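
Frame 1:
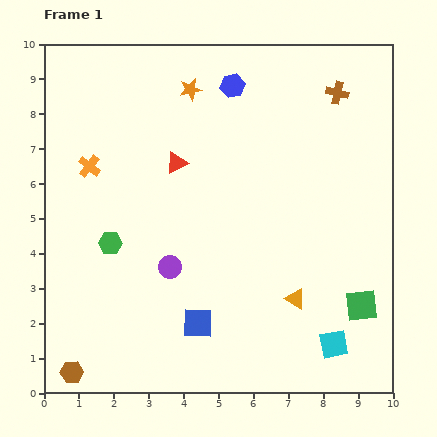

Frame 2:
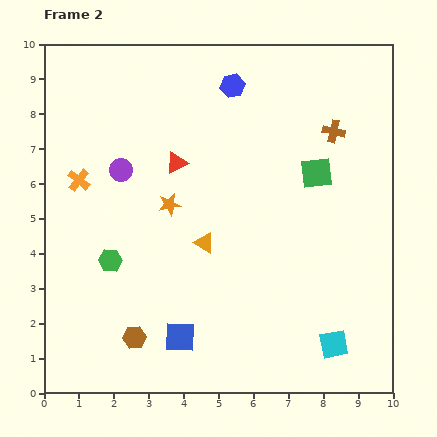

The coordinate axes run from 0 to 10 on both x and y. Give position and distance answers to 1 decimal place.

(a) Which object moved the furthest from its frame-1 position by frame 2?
the green square

(moved 4.0; next 3.4)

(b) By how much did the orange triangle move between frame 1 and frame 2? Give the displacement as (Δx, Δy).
(-2.6, 1.6)

The orange triangle was at (7.2, 2.7) in frame 1 and (4.6, 4.3) in frame 2.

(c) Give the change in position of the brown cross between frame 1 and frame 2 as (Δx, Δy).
(-0.1, -1.1)

The brown cross was at (8.4, 8.6) in frame 1 and (8.3, 7.5) in frame 2.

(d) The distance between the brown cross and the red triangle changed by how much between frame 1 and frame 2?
-0.4

Distance in frame 1: 5.0. Distance in frame 2: 4.6.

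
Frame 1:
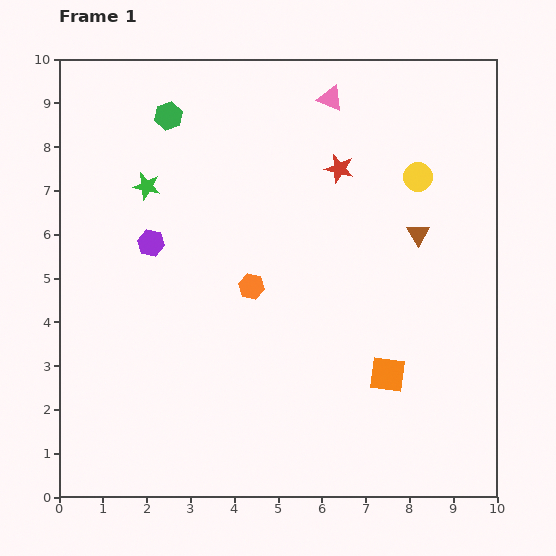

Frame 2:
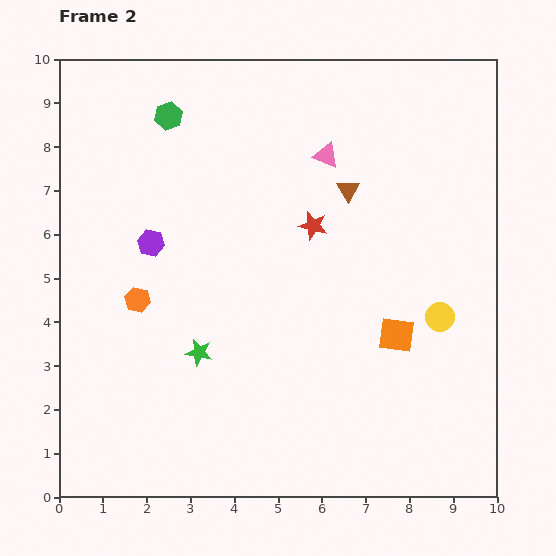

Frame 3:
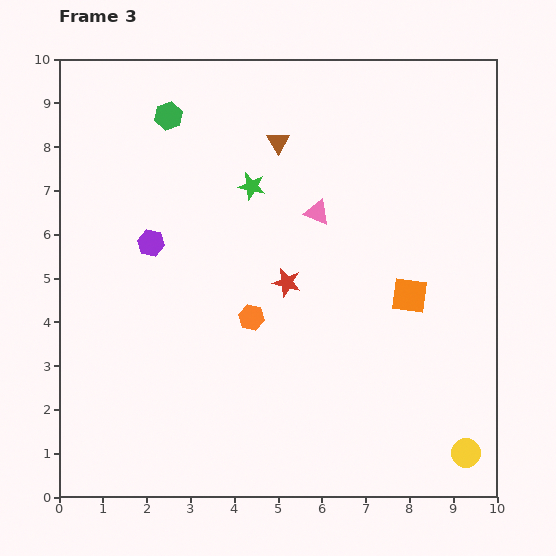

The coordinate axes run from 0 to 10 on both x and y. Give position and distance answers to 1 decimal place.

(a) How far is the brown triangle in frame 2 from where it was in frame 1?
1.9

The brown triangle moved from (8.2, 6.0) to (6.6, 7.0), a distance of √(1.6² + 1.0²) ≈ 1.9.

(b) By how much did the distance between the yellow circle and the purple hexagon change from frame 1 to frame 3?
+2.4

Distance in frame 1: 6.3. Distance in frame 3: 8.7.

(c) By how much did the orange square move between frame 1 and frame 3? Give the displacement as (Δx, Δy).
(0.5, 1.8)

The orange square was at (7.5, 2.8) in frame 1 and (8.0, 4.6) in frame 3.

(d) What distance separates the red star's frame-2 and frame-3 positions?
1.4

The red star moved from (5.8, 6.2) to (5.2, 4.9), a distance of √(0.6² + 1.3²) ≈ 1.4.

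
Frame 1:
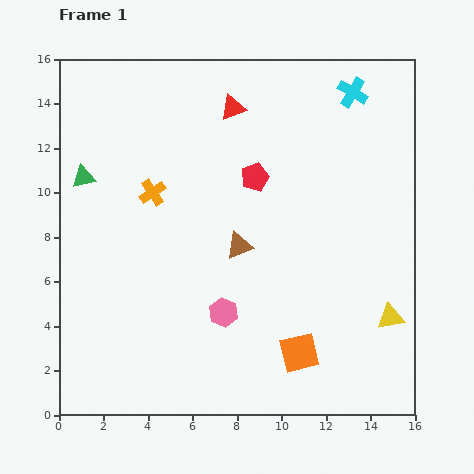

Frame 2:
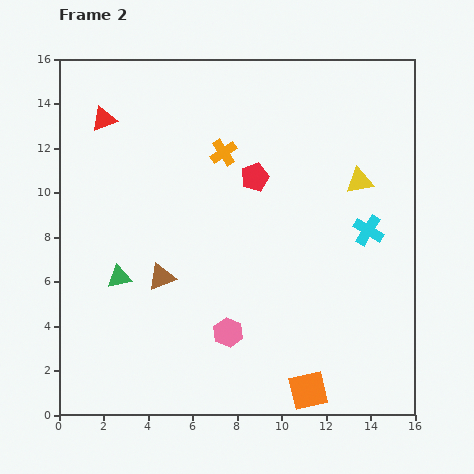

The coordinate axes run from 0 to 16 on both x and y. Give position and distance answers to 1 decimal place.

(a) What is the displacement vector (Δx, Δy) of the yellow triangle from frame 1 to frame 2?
(-1.4, 6.1)

The yellow triangle was at (14.9, 4.4) in frame 1 and (13.5, 10.5) in frame 2.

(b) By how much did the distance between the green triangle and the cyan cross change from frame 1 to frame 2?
-1.3

Distance in frame 1: 12.7. Distance in frame 2: 11.4.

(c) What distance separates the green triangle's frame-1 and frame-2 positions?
4.8

The green triangle moved from (1.1, 10.7) to (2.7, 6.2), a distance of √(1.6² + 4.5²) ≈ 4.8.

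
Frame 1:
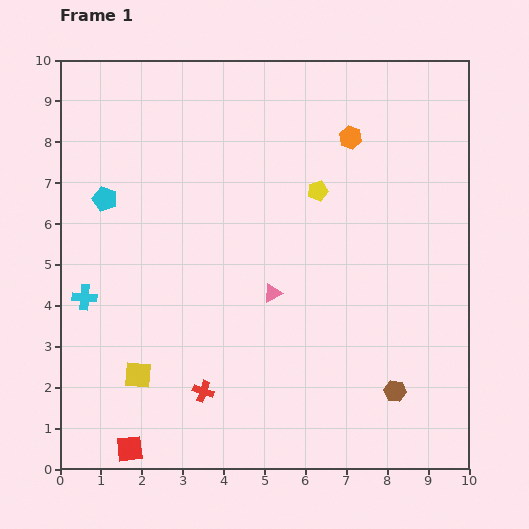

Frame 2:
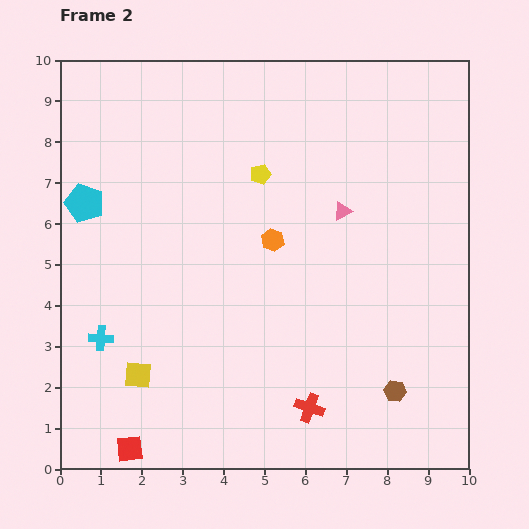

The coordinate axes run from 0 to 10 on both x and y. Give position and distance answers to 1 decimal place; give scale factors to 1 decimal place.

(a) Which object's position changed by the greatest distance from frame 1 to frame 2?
the orange hexagon

(moved 3.1; next 2.6)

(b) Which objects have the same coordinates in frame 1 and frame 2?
the yellow square, the brown hexagon, the red square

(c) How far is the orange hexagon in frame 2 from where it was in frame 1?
3.1

The orange hexagon moved from (7.1, 8.1) to (5.2, 5.6), a distance of √(1.9² + 2.5²) ≈ 3.1.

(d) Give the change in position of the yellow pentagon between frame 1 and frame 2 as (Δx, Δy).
(-1.4, 0.4)

The yellow pentagon was at (6.3, 6.8) in frame 1 and (4.9, 7.2) in frame 2.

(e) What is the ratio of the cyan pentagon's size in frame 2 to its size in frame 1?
1.6×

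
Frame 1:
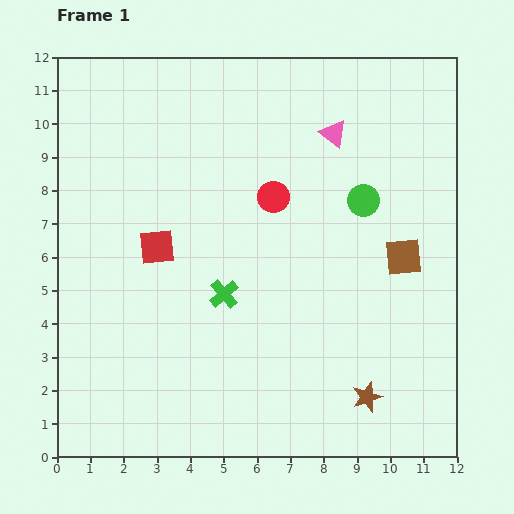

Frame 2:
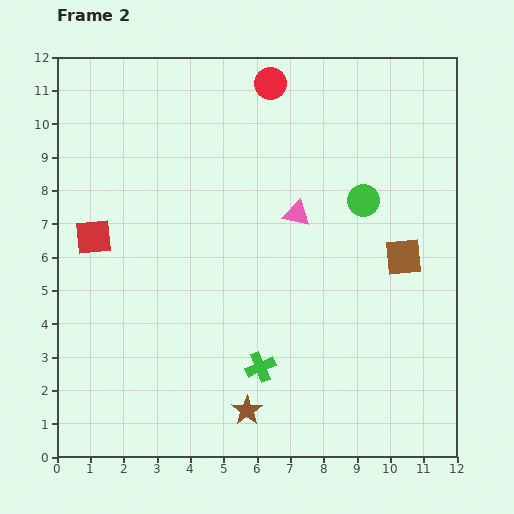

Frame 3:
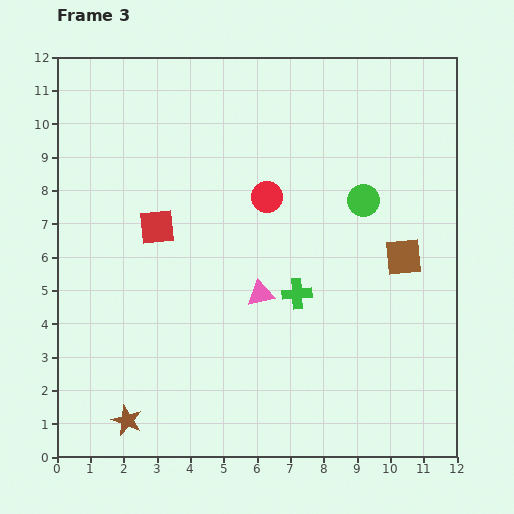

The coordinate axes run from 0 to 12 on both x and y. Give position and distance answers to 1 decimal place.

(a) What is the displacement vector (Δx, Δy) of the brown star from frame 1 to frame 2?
(-3.6, -0.4)

The brown star was at (9.3, 1.8) in frame 1 and (5.7, 1.4) in frame 2.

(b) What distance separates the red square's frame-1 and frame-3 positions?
0.6

The red square moved from (3.0, 6.3) to (3.0, 6.9), a distance of √(0.0² + 0.6²) ≈ 0.6.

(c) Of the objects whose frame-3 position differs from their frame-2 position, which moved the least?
the red square

(moved 1.9)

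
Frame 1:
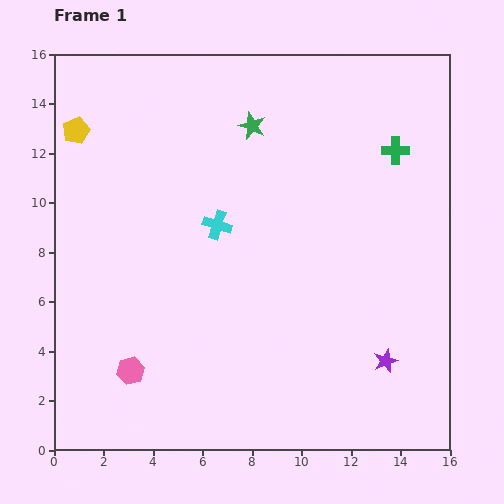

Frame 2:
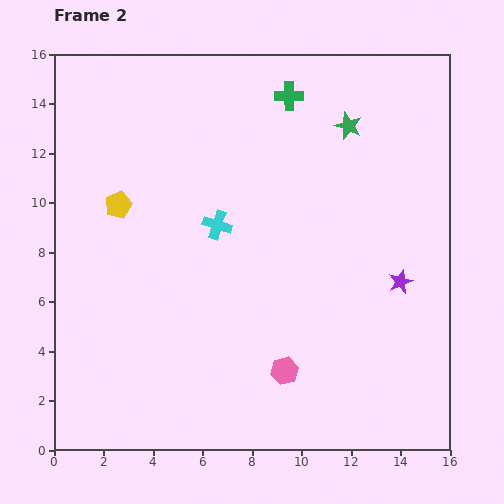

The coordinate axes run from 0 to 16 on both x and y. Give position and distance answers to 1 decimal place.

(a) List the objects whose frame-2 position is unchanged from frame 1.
the cyan cross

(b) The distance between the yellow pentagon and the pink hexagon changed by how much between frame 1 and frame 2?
-0.4

Distance in frame 1: 9.9. Distance in frame 2: 9.5.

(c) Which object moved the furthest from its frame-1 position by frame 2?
the pink hexagon

(moved 6.2; next 4.8)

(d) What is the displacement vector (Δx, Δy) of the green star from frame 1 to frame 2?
(3.9, 0.0)

The green star was at (8.0, 13.1) in frame 1 and (11.9, 13.1) in frame 2.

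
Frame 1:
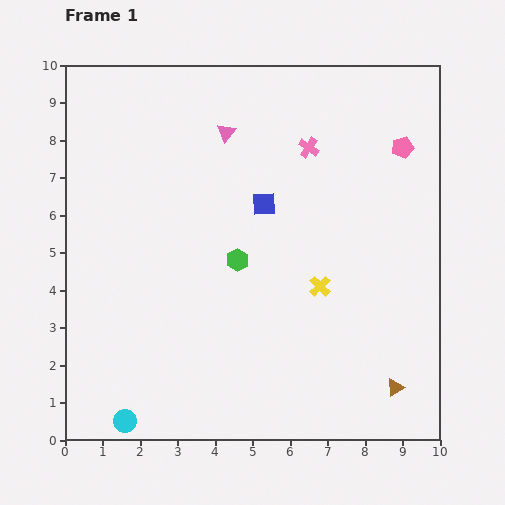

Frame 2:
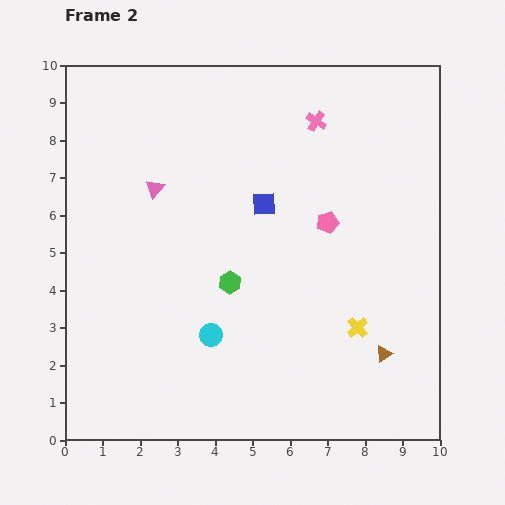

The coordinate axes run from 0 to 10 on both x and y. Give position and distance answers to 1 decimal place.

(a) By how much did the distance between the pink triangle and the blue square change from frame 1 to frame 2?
+0.8

Distance in frame 1: 2.1. Distance in frame 2: 2.9.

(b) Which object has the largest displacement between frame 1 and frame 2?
the cyan circle

(moved 3.3; next 2.8)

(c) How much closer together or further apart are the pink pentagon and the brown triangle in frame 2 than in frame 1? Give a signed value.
-2.6

Distance in frame 1: 6.4. Distance in frame 2: 3.8.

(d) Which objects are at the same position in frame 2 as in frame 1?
the blue square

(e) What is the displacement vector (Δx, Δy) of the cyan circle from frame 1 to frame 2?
(2.3, 2.3)

The cyan circle was at (1.6, 0.5) in frame 1 and (3.9, 2.8) in frame 2.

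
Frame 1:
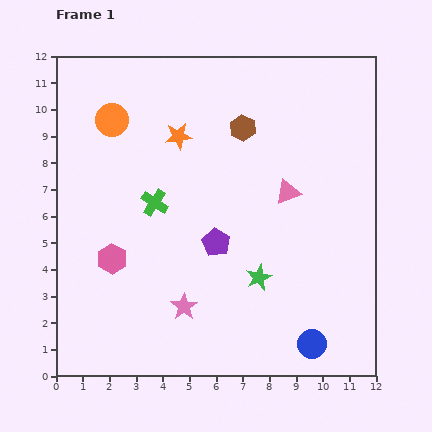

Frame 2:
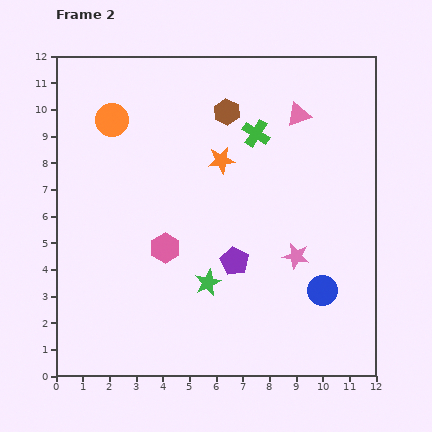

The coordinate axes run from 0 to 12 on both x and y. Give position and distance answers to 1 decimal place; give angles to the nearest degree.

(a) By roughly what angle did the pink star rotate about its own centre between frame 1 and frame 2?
26° counter-clockwise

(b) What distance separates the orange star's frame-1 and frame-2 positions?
1.8

The orange star moved from (4.6, 9.0) to (6.2, 8.1), a distance of √(1.6² + 0.9²) ≈ 1.8.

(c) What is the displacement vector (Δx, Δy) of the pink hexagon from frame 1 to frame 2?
(2.0, 0.4)

The pink hexagon was at (2.1, 4.4) in frame 1 and (4.1, 4.8) in frame 2.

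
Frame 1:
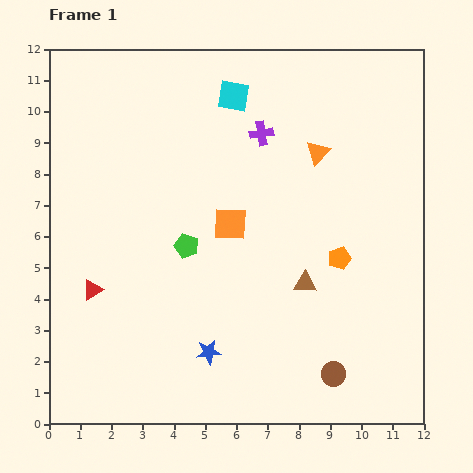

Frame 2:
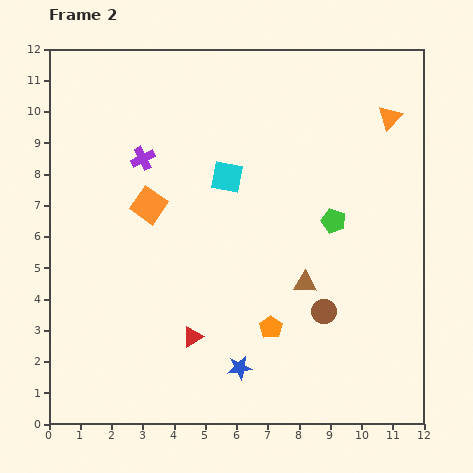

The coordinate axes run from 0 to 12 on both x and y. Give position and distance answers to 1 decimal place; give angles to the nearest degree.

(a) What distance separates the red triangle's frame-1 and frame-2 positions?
3.5

The red triangle moved from (1.4, 4.3) to (4.6, 2.8), a distance of √(3.2² + 1.5²) ≈ 3.5.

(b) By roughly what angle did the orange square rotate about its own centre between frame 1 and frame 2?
32° clockwise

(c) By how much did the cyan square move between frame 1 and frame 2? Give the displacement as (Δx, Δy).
(-0.2, -2.6)

The cyan square was at (5.9, 10.5) in frame 1 and (5.7, 7.9) in frame 2.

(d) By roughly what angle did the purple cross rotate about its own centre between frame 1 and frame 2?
17° counter-clockwise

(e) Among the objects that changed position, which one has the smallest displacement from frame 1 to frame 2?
the blue star

(moved 1.1)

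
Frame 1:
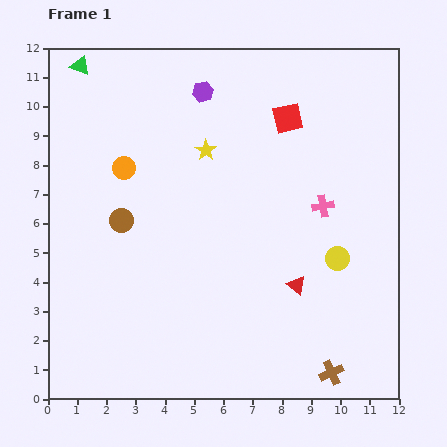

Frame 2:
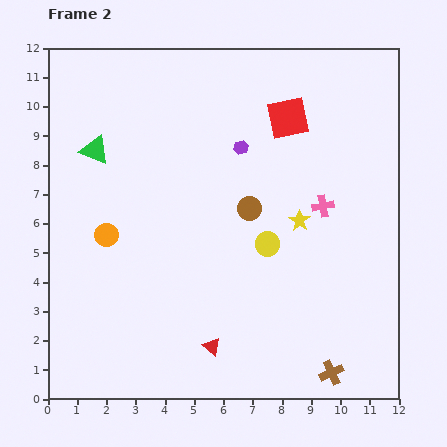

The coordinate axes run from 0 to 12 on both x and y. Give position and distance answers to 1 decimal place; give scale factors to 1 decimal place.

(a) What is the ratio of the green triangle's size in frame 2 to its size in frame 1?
1.5×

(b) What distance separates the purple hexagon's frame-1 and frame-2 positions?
2.3

The purple hexagon moved from (5.3, 10.5) to (6.6, 8.6), a distance of √(1.3² + 1.9²) ≈ 2.3.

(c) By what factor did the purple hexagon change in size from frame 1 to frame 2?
0.7×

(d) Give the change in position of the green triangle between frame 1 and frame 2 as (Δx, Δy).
(0.5, -2.9)

The green triangle was at (1.1, 11.4) in frame 1 and (1.6, 8.5) in frame 2.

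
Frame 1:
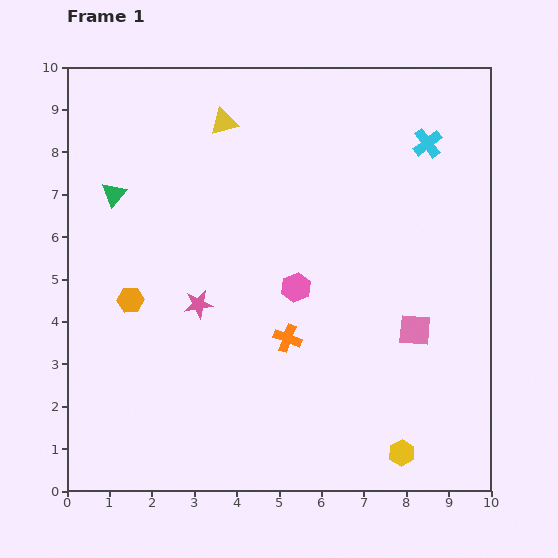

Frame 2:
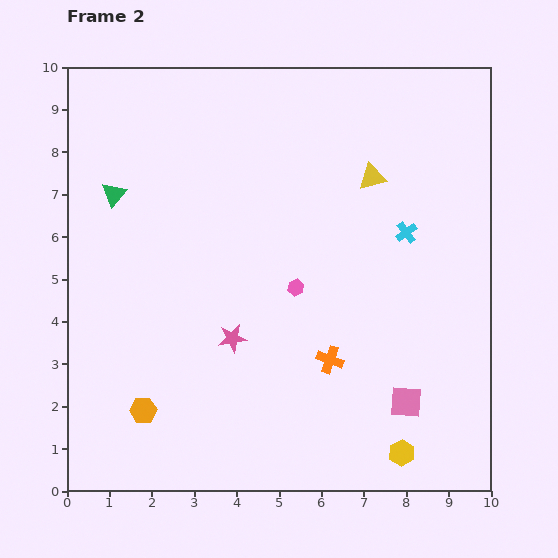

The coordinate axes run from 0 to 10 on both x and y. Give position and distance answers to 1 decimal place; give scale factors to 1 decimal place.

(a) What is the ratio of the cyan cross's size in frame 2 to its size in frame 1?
0.7×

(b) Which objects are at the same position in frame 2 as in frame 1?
the yellow hexagon, the pink hexagon, the green triangle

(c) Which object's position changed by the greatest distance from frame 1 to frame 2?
the yellow triangle

(moved 3.7; next 2.6)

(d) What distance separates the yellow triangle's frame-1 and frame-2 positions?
3.7

The yellow triangle moved from (3.7, 8.7) to (7.2, 7.4), a distance of √(3.5² + 1.3²) ≈ 3.7.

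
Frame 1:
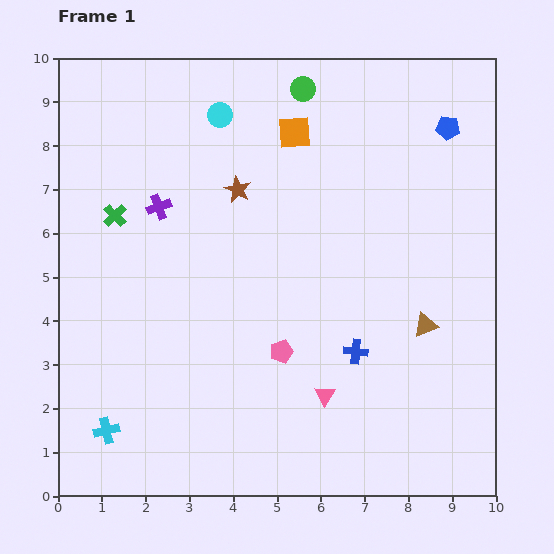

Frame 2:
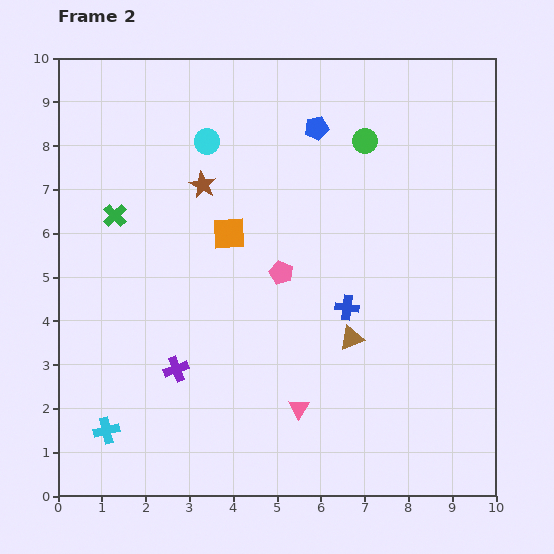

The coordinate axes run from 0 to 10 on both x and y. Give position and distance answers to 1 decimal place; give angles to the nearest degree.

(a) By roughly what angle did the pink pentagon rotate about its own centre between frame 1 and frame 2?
30° counter-clockwise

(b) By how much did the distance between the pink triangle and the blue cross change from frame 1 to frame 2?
+1.3

Distance in frame 1: 1.2. Distance in frame 2: 2.5.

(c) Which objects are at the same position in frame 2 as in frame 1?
the cyan cross, the green cross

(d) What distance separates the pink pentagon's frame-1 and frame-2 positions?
1.8

The pink pentagon moved from (5.1, 3.3) to (5.1, 5.1), a distance of √(0.0² + 1.8²) ≈ 1.8.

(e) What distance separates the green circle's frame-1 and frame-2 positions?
1.8

The green circle moved from (5.6, 9.3) to (7.0, 8.1), a distance of √(1.4² + 1.2²) ≈ 1.8.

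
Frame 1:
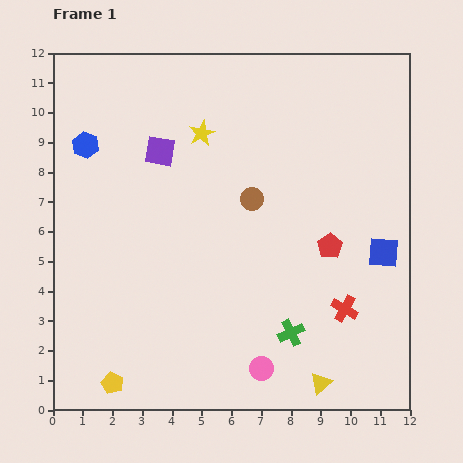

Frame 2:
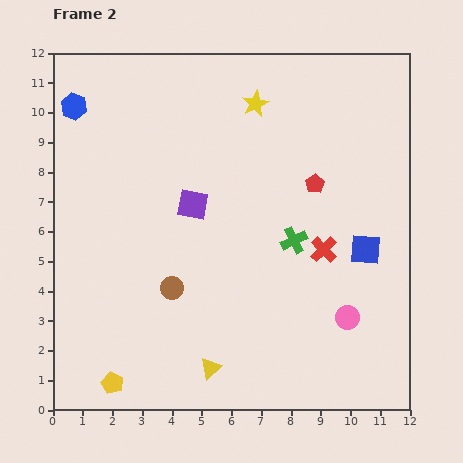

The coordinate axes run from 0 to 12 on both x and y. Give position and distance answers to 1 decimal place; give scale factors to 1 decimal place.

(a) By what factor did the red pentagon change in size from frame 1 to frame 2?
0.7×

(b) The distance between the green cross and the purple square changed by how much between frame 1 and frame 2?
-3.9

Distance in frame 1: 7.5. Distance in frame 2: 3.6.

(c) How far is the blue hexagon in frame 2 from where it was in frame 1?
1.4

The blue hexagon moved from (1.1, 8.9) to (0.7, 10.2), a distance of √(0.4² + 1.3²) ≈ 1.4.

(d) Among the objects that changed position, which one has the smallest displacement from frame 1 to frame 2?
the blue square

(moved 0.6)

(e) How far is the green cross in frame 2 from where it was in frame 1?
3.1

The green cross moved from (8.0, 2.6) to (8.1, 5.7), a distance of √(0.1² + 3.1²) ≈ 3.1.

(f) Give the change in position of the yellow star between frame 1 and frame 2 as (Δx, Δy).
(1.8, 1.0)

The yellow star was at (5.0, 9.3) in frame 1 and (6.8, 10.3) in frame 2.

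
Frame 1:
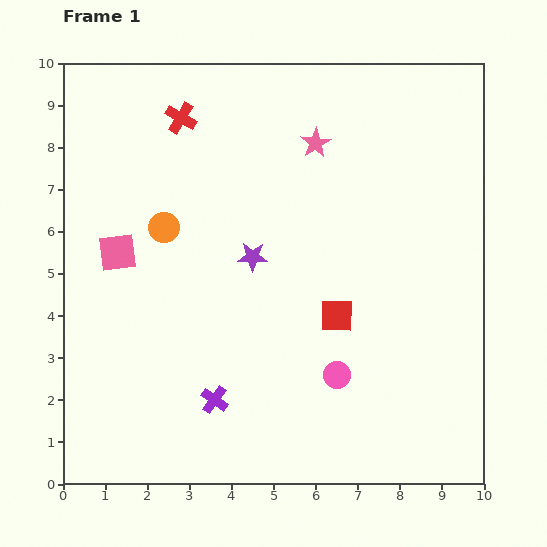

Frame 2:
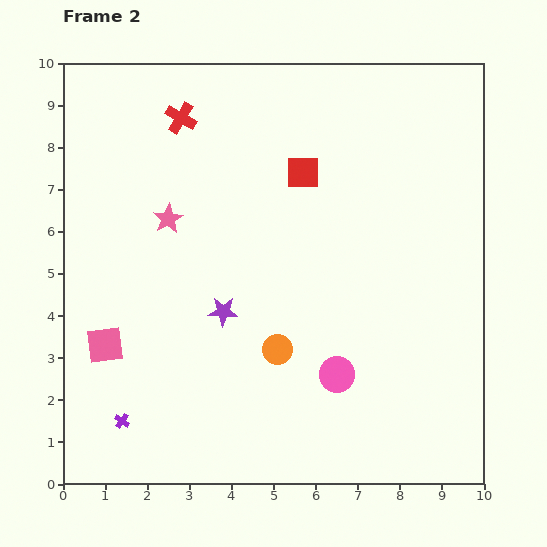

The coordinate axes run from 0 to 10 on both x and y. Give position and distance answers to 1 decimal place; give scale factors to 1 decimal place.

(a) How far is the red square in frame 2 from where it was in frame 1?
3.5

The red square moved from (6.5, 4.0) to (5.7, 7.4), a distance of √(0.8² + 3.4²) ≈ 3.5.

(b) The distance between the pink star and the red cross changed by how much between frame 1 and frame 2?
-0.9

Distance in frame 1: 3.3. Distance in frame 2: 2.4.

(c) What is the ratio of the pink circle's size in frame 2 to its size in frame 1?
1.3×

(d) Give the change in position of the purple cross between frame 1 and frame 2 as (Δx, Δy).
(-2.2, -0.5)

The purple cross was at (3.6, 2.0) in frame 1 and (1.4, 1.5) in frame 2.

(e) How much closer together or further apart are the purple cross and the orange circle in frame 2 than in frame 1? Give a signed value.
-0.2

Distance in frame 1: 4.3. Distance in frame 2: 4.1.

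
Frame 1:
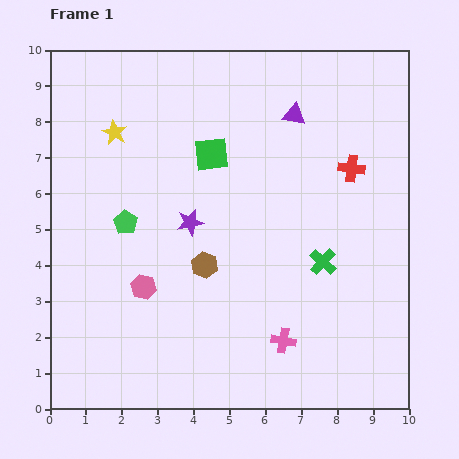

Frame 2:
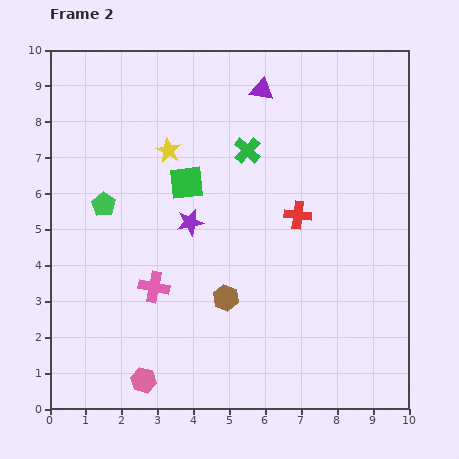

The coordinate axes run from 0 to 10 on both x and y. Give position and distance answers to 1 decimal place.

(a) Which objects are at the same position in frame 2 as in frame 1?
the purple star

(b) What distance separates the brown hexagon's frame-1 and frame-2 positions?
1.1

The brown hexagon moved from (4.3, 4.0) to (4.9, 3.1), a distance of √(0.6² + 0.9²) ≈ 1.1.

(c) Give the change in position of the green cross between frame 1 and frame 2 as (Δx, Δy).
(-2.1, 3.1)

The green cross was at (7.6, 4.1) in frame 1 and (5.5, 7.2) in frame 2.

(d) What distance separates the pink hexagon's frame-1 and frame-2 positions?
2.6

The pink hexagon moved from (2.6, 3.4) to (2.6, 0.8), a distance of √(0.0² + 2.6²) ≈ 2.6.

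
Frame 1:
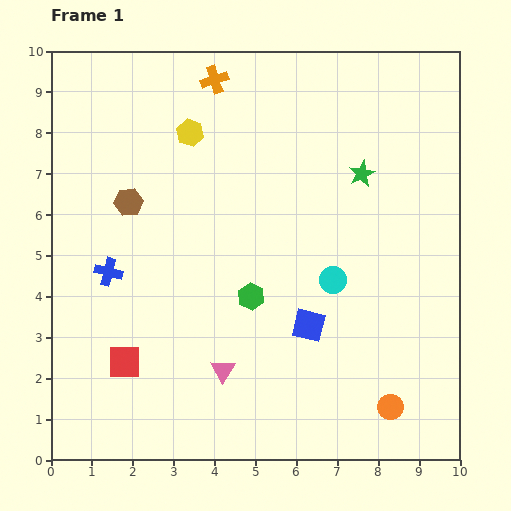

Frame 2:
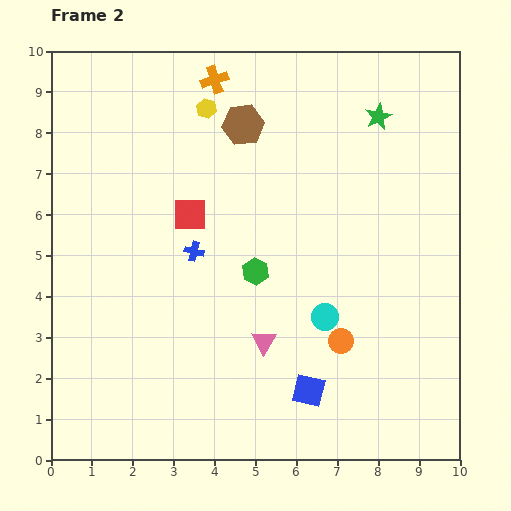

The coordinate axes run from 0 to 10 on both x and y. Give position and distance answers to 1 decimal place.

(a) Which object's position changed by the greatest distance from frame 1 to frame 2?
the red square

(moved 3.9; next 3.4)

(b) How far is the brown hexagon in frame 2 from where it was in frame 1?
3.4

The brown hexagon moved from (1.9, 6.3) to (4.7, 8.2), a distance of √(2.8² + 1.9²) ≈ 3.4.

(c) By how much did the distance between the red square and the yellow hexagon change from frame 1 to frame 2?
-3.2

Distance in frame 1: 5.8. Distance in frame 2: 2.6.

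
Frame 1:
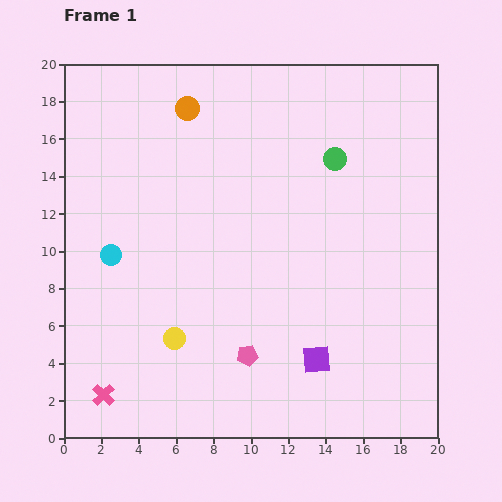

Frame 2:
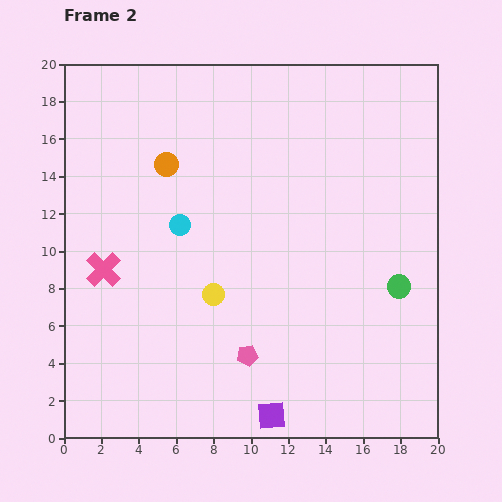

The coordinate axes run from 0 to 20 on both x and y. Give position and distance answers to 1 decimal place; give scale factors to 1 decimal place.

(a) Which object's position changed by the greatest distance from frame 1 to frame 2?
the green circle

(moved 7.6; next 6.7)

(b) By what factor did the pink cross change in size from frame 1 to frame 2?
1.6×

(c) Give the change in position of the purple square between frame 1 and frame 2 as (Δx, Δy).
(-2.4, -3.0)

The purple square was at (13.5, 4.2) in frame 1 and (11.1, 1.2) in frame 2.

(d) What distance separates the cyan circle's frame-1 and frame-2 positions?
4.0

The cyan circle moved from (2.5, 9.8) to (6.2, 11.4), a distance of √(3.7² + 1.6²) ≈ 4.0.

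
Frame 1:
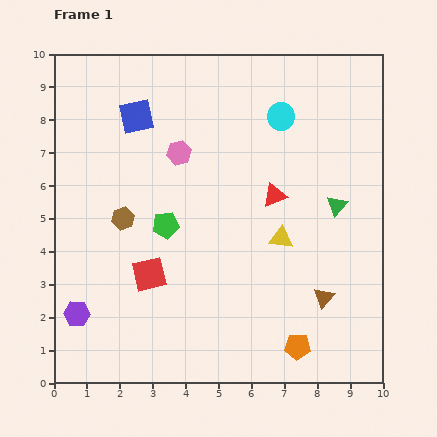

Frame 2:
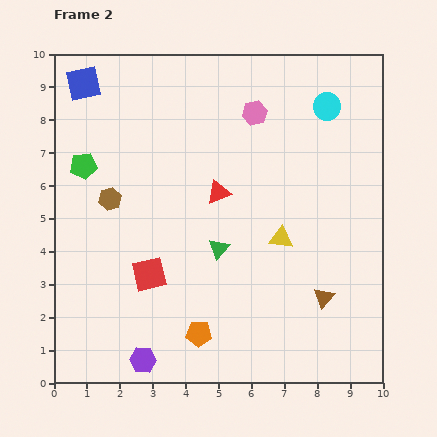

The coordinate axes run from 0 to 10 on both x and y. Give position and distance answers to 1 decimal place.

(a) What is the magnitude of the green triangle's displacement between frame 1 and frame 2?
3.8

The green triangle moved from (8.6, 5.4) to (5.0, 4.1), a distance of √(3.6² + 1.3²) ≈ 3.8.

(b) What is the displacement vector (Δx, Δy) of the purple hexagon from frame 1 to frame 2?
(2.0, -1.4)

The purple hexagon was at (0.7, 2.1) in frame 1 and (2.7, 0.7) in frame 2.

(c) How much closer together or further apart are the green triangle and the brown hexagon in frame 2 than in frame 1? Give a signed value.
-2.9

Distance in frame 1: 6.5. Distance in frame 2: 3.6.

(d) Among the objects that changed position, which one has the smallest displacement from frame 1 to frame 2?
the brown hexagon

(moved 0.7)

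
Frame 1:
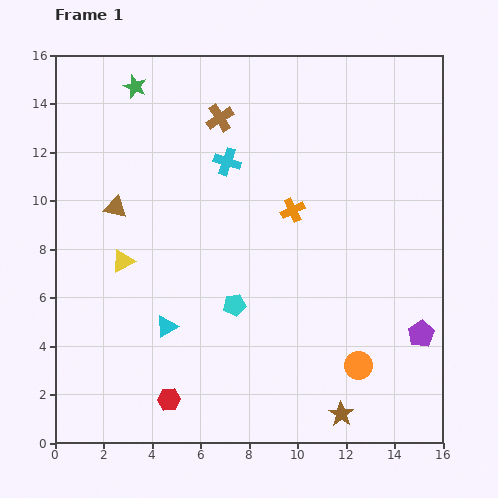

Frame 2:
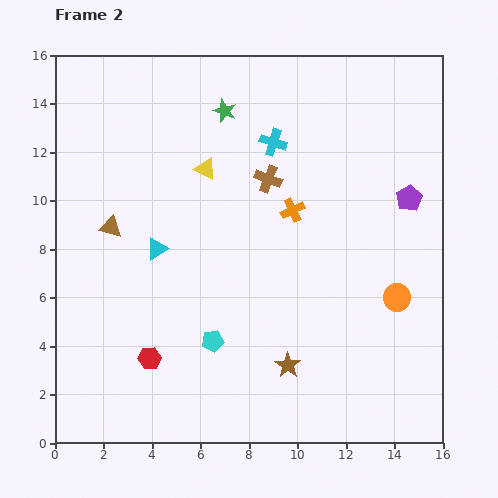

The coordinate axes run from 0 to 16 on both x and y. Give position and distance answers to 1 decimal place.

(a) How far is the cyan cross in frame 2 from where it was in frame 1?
2.1

The cyan cross moved from (7.1, 11.6) to (9.0, 12.4), a distance of √(1.9² + 0.8²) ≈ 2.1.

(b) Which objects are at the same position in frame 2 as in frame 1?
the orange cross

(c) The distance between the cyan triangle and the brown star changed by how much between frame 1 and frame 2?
-0.8

Distance in frame 1: 8.0. Distance in frame 2: 7.2.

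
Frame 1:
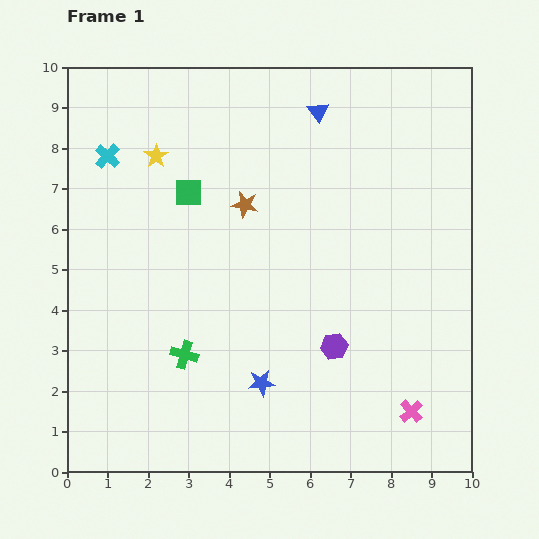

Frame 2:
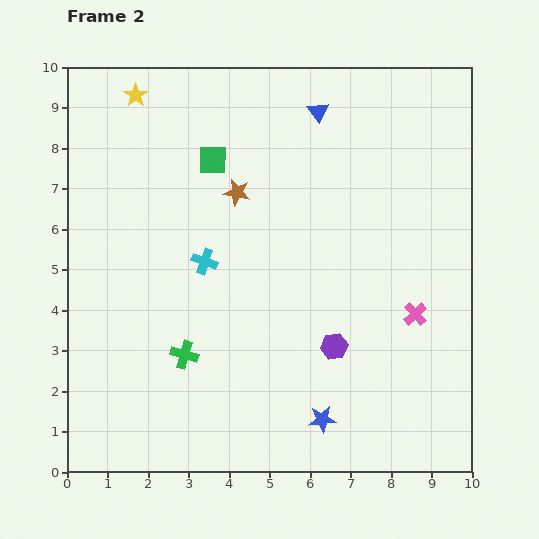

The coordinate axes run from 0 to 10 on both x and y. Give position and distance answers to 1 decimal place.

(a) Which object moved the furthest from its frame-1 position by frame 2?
the cyan cross

(moved 3.5; next 2.4)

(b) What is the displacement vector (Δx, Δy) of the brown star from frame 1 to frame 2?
(-0.2, 0.3)

The brown star was at (4.4, 6.6) in frame 1 and (4.2, 6.9) in frame 2.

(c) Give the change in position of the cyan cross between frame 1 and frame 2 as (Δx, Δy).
(2.4, -2.6)

The cyan cross was at (1.0, 7.8) in frame 1 and (3.4, 5.2) in frame 2.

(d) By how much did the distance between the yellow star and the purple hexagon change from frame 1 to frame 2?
+1.5

Distance in frame 1: 6.4. Distance in frame 2: 7.9.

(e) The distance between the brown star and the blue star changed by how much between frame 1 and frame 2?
+1.6

Distance in frame 1: 4.4. Distance in frame 2: 6.0.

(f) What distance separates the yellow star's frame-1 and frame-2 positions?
1.6

The yellow star moved from (2.2, 7.8) to (1.7, 9.3), a distance of √(0.5² + 1.5²) ≈ 1.6.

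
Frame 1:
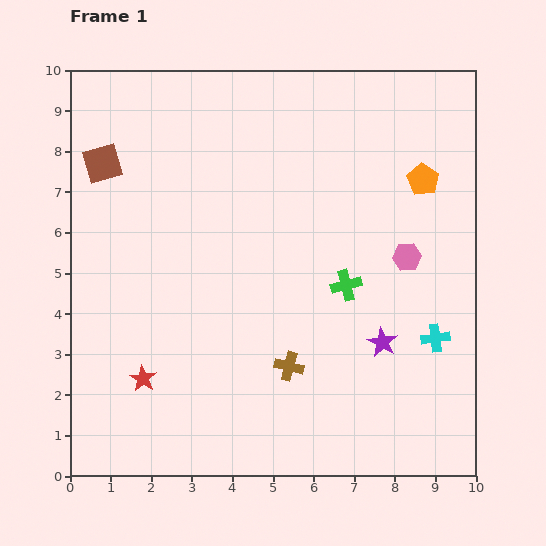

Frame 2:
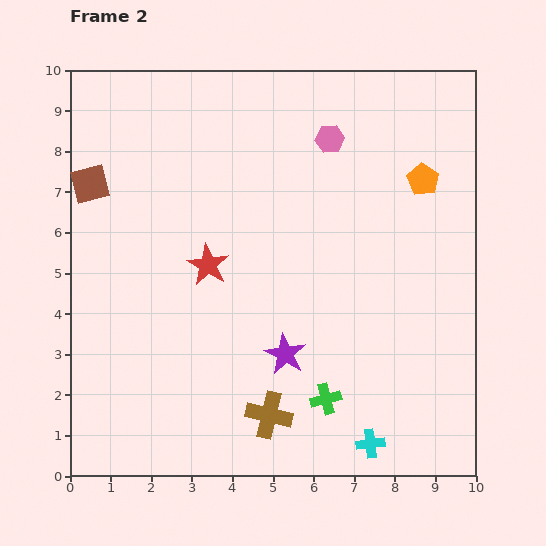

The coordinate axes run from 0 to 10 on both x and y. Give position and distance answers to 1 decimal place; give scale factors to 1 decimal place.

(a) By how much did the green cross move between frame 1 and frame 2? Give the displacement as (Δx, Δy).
(-0.5, -2.8)

The green cross was at (6.8, 4.7) in frame 1 and (6.3, 1.9) in frame 2.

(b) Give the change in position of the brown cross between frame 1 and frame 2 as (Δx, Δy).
(-0.5, -1.2)

The brown cross was at (5.4, 2.7) in frame 1 and (4.9, 1.5) in frame 2.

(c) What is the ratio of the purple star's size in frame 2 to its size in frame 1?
1.4×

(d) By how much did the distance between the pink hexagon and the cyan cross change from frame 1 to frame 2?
+5.5

Distance in frame 1: 2.1. Distance in frame 2: 7.6.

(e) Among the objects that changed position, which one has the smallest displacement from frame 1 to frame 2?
the brown square

(moved 0.6)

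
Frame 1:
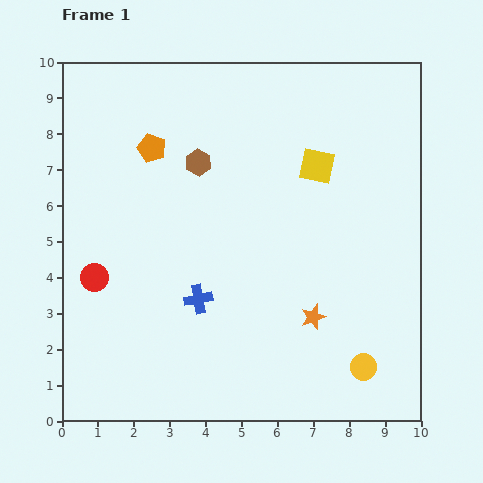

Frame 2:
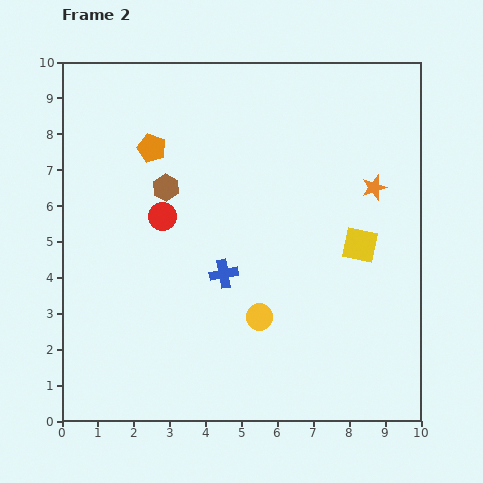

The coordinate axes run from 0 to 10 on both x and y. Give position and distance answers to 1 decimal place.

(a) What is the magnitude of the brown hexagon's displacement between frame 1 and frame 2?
1.1

The brown hexagon moved from (3.8, 7.2) to (2.9, 6.5), a distance of √(0.9² + 0.7²) ≈ 1.1.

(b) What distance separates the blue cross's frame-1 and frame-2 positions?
1.0

The blue cross moved from (3.8, 3.4) to (4.5, 4.1), a distance of √(0.7² + 0.7²) ≈ 1.0.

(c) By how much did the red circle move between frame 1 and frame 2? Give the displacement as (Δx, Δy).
(1.9, 1.7)

The red circle was at (0.9, 4.0) in frame 1 and (2.8, 5.7) in frame 2.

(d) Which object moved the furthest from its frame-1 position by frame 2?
the orange star

(moved 4.0; next 3.2)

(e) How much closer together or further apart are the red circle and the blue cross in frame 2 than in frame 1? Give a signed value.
-0.7

Distance in frame 1: 3.0. Distance in frame 2: 2.3.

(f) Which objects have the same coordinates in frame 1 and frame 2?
the orange pentagon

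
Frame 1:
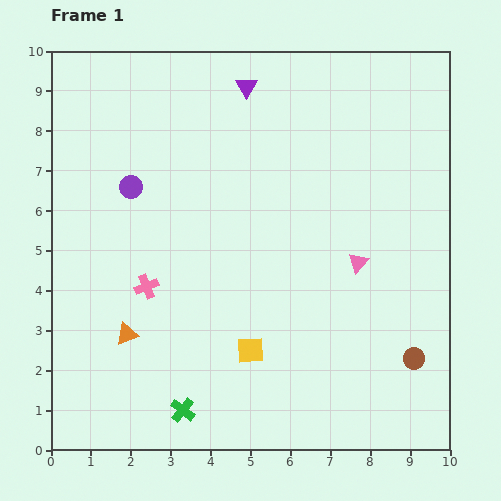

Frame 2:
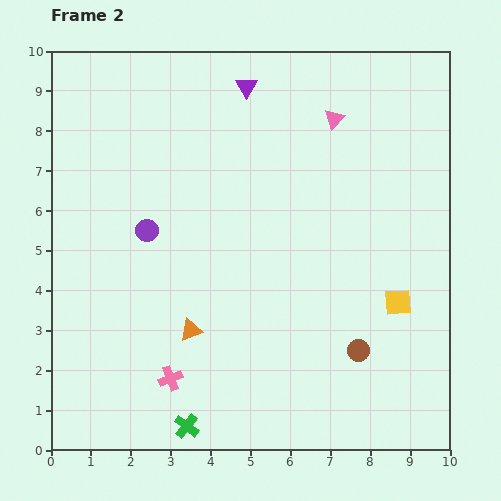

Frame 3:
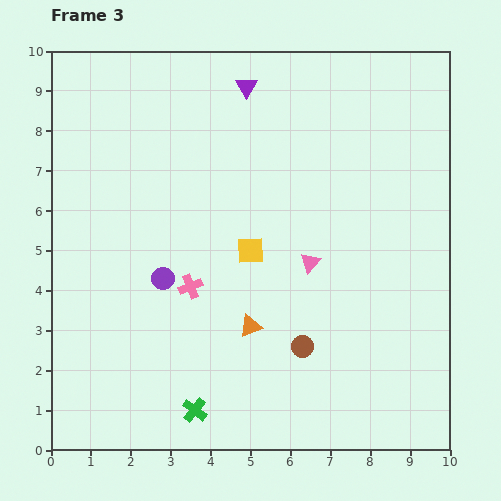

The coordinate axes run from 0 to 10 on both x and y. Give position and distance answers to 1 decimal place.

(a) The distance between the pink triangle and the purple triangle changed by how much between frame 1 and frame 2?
-2.9

Distance in frame 1: 5.2. Distance in frame 2: 2.3.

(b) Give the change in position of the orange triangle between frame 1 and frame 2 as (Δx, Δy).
(1.6, 0.1)

The orange triangle was at (1.9, 2.9) in frame 1 and (3.5, 3.0) in frame 2.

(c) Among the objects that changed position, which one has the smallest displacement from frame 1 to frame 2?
the green cross

(moved 0.4)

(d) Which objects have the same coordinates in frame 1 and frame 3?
the purple triangle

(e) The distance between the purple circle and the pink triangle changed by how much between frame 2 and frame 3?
-1.8

Distance in frame 2: 5.5. Distance in frame 3: 3.7.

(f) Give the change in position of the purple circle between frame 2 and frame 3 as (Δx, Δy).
(0.4, -1.2)

The purple circle was at (2.4, 5.5) in frame 2 and (2.8, 4.3) in frame 3.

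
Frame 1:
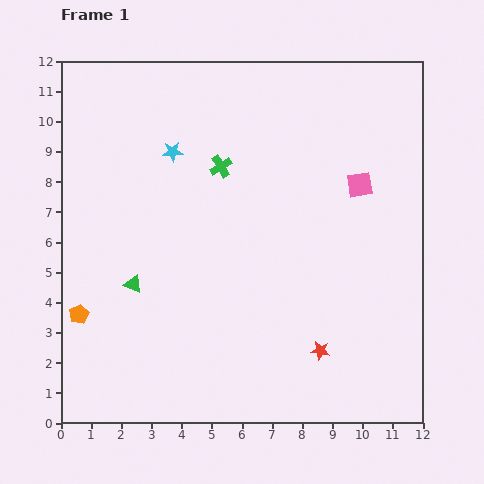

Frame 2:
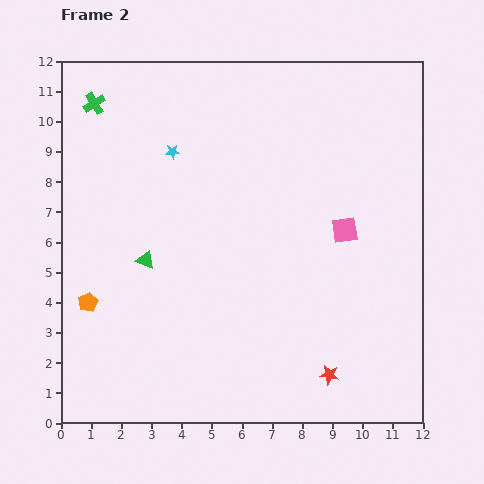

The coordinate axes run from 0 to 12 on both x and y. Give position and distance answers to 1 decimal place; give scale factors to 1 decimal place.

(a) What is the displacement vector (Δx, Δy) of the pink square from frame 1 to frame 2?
(-0.5, -1.5)

The pink square was at (9.9, 7.9) in frame 1 and (9.4, 6.4) in frame 2.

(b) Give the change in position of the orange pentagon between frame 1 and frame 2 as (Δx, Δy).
(0.3, 0.4)

The orange pentagon was at (0.6, 3.6) in frame 1 and (0.9, 4.0) in frame 2.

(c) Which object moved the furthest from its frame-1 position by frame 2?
the green cross

(moved 4.7; next 1.6)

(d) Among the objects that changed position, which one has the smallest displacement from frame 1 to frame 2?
the orange pentagon

(moved 0.5)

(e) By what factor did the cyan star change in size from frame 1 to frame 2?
0.7×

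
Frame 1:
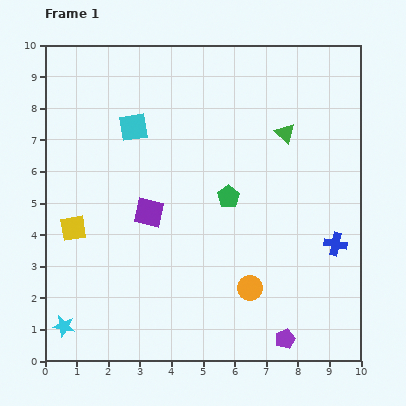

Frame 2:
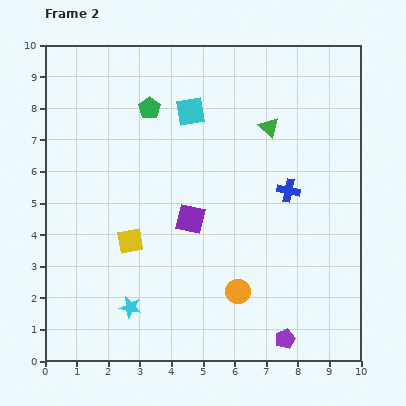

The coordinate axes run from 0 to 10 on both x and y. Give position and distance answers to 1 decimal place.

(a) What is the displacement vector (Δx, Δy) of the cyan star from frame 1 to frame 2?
(2.1, 0.6)

The cyan star was at (0.6, 1.1) in frame 1 and (2.7, 1.7) in frame 2.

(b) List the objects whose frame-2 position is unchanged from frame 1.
the purple pentagon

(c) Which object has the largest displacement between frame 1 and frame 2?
the green pentagon

(moved 3.8; next 2.3)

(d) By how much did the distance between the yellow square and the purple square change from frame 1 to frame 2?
-0.5

Distance in frame 1: 2.5. Distance in frame 2: 2.0.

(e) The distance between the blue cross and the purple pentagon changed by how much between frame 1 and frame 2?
+1.3

Distance in frame 1: 3.4. Distance in frame 2: 4.7.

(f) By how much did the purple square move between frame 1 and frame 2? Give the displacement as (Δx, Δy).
(1.3, -0.2)

The purple square was at (3.3, 4.7) in frame 1 and (4.6, 4.5) in frame 2.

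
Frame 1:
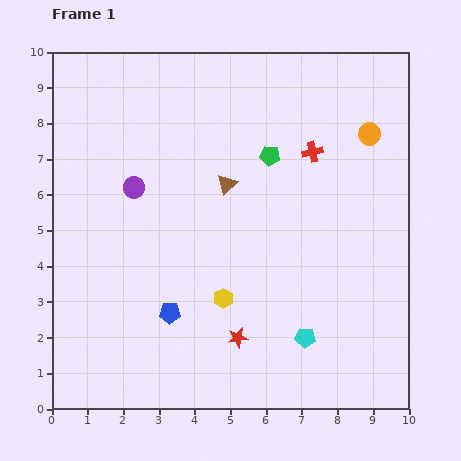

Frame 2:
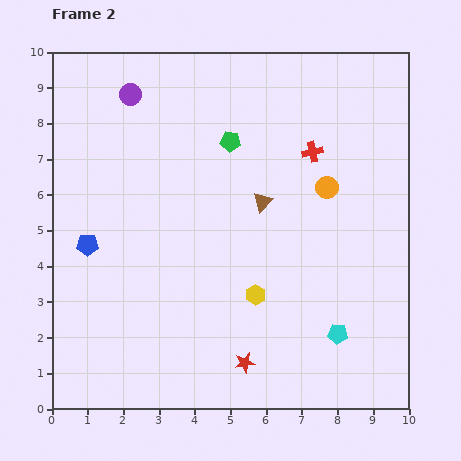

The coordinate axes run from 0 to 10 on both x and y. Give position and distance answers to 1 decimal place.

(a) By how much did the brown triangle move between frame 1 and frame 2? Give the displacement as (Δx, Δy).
(1.0, -0.5)

The brown triangle was at (4.9, 6.3) in frame 1 and (5.9, 5.8) in frame 2.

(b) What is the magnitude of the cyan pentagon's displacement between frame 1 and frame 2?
0.9

The cyan pentagon moved from (7.1, 2.0) to (8.0, 2.1), a distance of √(0.9² + 0.1²) ≈ 0.9.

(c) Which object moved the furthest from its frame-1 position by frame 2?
the blue pentagon

(moved 3.0; next 2.6)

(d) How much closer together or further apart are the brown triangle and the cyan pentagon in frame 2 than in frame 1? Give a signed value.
-0.5

Distance in frame 1: 4.8. Distance in frame 2: 4.3.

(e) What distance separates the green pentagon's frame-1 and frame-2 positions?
1.2

The green pentagon moved from (6.1, 7.1) to (5.0, 7.5), a distance of √(1.1² + 0.4²) ≈ 1.2.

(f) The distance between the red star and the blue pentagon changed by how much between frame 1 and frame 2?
+3.5

Distance in frame 1: 2.0. Distance in frame 2: 5.5.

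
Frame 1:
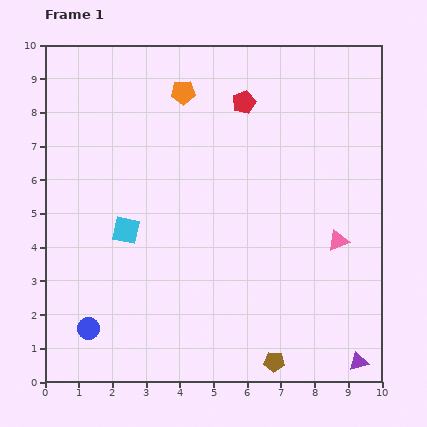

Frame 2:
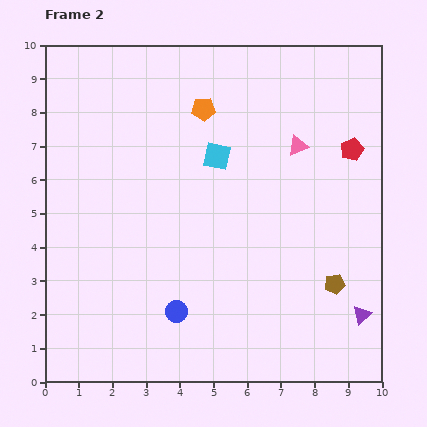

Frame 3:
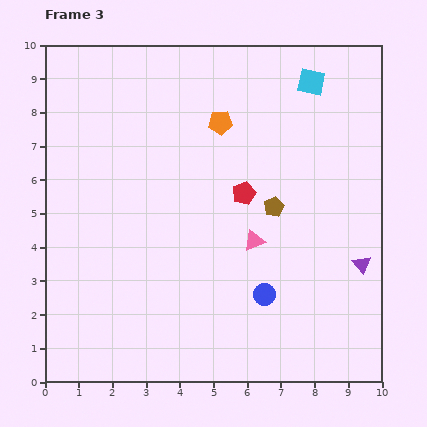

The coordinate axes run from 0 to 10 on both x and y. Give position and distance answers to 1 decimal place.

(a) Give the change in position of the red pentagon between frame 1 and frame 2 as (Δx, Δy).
(3.2, -1.4)

The red pentagon was at (5.9, 8.3) in frame 1 and (9.1, 6.9) in frame 2.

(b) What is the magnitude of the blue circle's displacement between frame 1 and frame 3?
5.3

The blue circle moved from (1.3, 1.6) to (6.5, 2.6), a distance of √(5.2² + 1.0²) ≈ 5.3.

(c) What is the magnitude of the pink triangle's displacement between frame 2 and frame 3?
3.1

The pink triangle moved from (7.5, 7.0) to (6.2, 4.2), a distance of √(1.3² + 2.8²) ≈ 3.1.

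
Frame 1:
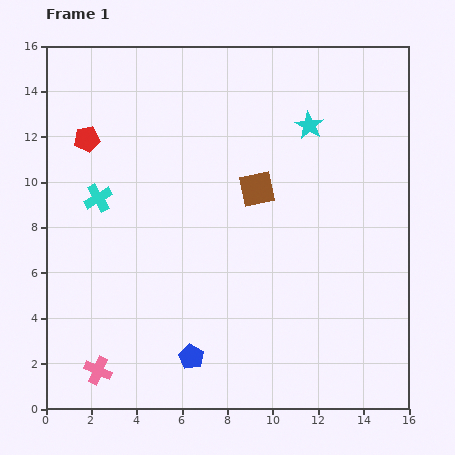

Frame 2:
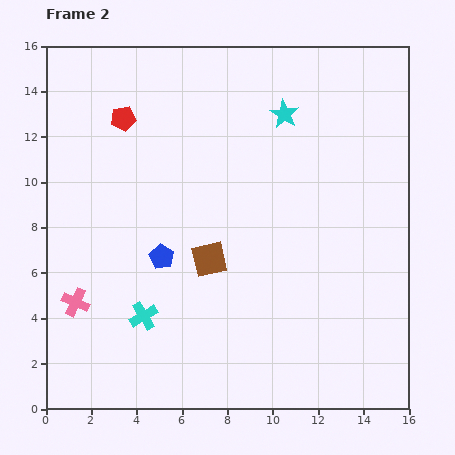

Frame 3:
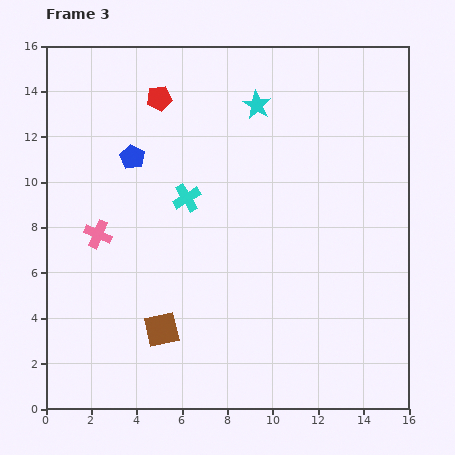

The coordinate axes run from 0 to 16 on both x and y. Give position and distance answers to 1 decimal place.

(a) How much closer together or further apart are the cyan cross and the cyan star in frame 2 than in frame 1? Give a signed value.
+1.0

Distance in frame 1: 9.8. Distance in frame 2: 10.8.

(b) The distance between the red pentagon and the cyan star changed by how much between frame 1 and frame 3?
-5.5

Distance in frame 1: 9.8. Distance in frame 3: 4.3.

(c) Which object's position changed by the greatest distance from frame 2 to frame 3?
the cyan cross

(moved 5.5; next 4.6)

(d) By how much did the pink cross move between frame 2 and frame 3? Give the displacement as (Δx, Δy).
(1.0, 3.0)

The pink cross was at (1.3, 4.7) in frame 2 and (2.3, 7.7) in frame 3.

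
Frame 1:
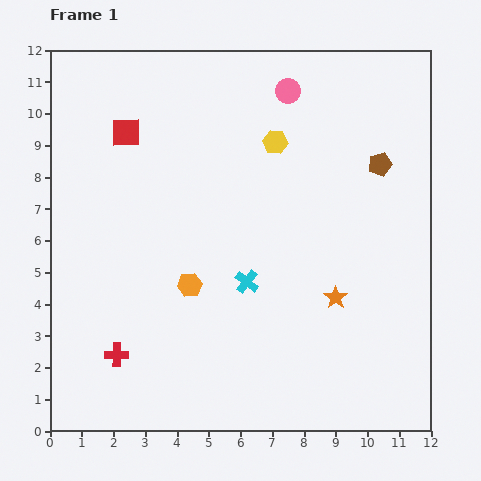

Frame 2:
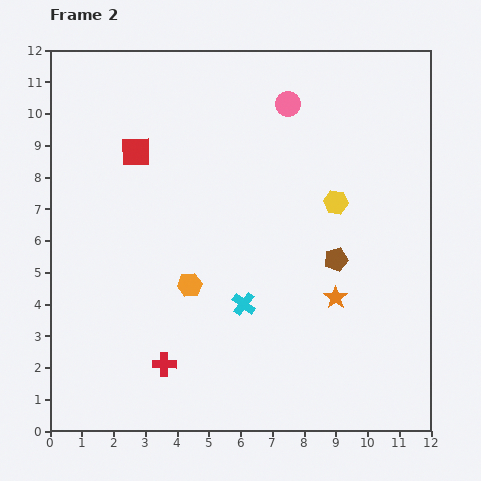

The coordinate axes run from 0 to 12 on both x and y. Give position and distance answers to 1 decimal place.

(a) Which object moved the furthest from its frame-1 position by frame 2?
the brown pentagon

(moved 3.3; next 2.7)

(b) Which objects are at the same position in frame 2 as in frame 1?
the orange star, the orange hexagon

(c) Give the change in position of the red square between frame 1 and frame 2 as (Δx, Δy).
(0.3, -0.6)

The red square was at (2.4, 9.4) in frame 1 and (2.7, 8.8) in frame 2.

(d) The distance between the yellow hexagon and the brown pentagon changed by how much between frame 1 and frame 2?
-1.6

Distance in frame 1: 3.4. Distance in frame 2: 1.8.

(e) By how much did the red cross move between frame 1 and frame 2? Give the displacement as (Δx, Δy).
(1.5, -0.3)

The red cross was at (2.1, 2.4) in frame 1 and (3.6, 2.1) in frame 2.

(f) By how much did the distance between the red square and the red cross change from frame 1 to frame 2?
-0.2

Distance in frame 1: 7.0. Distance in frame 2: 6.8.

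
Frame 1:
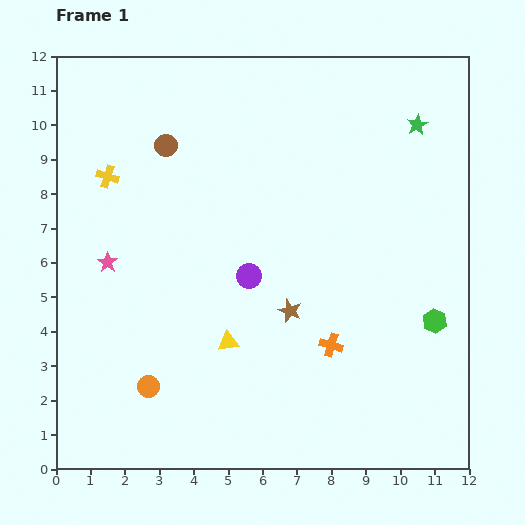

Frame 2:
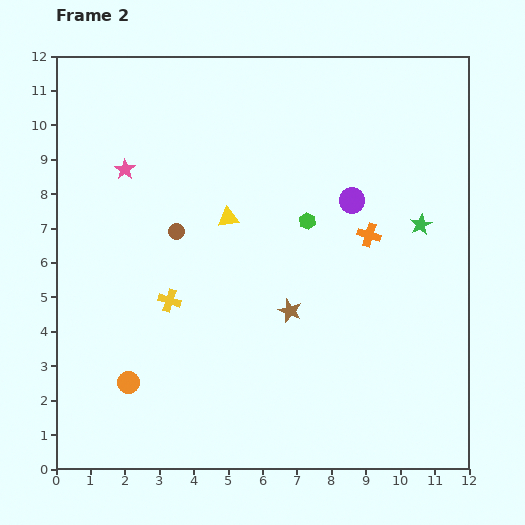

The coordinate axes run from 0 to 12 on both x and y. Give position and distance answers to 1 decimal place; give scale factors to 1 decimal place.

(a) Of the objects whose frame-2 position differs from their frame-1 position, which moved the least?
the orange circle

(moved 0.6)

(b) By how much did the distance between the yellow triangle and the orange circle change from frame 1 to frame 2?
+3.0

Distance in frame 1: 2.6. Distance in frame 2: 5.6.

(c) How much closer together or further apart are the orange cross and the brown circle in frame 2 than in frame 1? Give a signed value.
-1.9

Distance in frame 1: 7.5. Distance in frame 2: 5.6.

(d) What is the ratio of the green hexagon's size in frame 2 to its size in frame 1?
0.7×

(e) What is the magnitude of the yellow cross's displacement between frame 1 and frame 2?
4.0

The yellow cross moved from (1.5, 8.5) to (3.3, 4.9), a distance of √(1.8² + 3.6²) ≈ 4.0.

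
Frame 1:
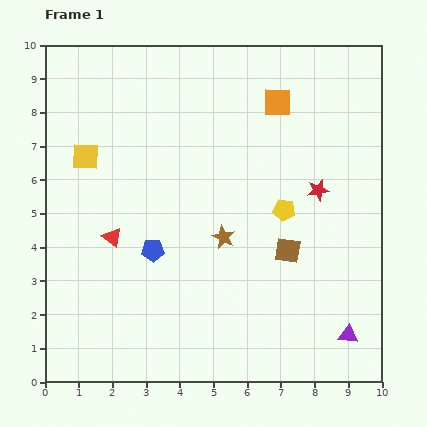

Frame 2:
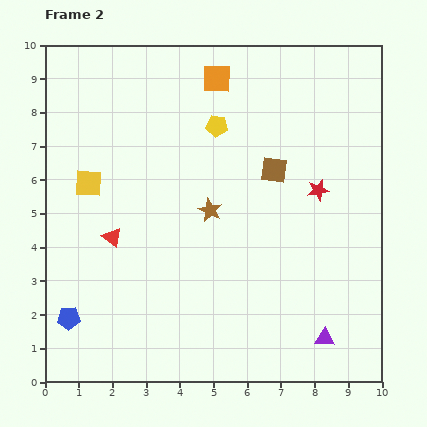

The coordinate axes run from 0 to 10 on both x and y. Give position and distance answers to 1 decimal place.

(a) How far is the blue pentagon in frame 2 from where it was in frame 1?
3.2

The blue pentagon moved from (3.2, 3.9) to (0.7, 1.9), a distance of √(2.5² + 2.0²) ≈ 3.2.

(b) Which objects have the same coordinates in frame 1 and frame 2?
the red triangle, the red star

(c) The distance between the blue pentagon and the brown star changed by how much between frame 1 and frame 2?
+3.2

Distance in frame 1: 2.1. Distance in frame 2: 5.3.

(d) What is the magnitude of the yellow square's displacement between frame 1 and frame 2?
0.8

The yellow square moved from (1.2, 6.7) to (1.3, 5.9), a distance of √(0.1² + 0.8²) ≈ 0.8.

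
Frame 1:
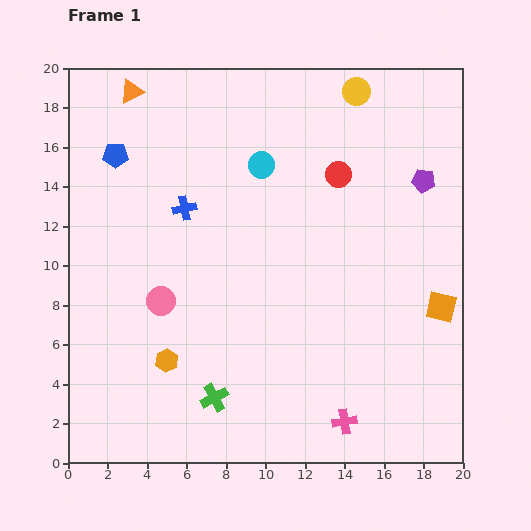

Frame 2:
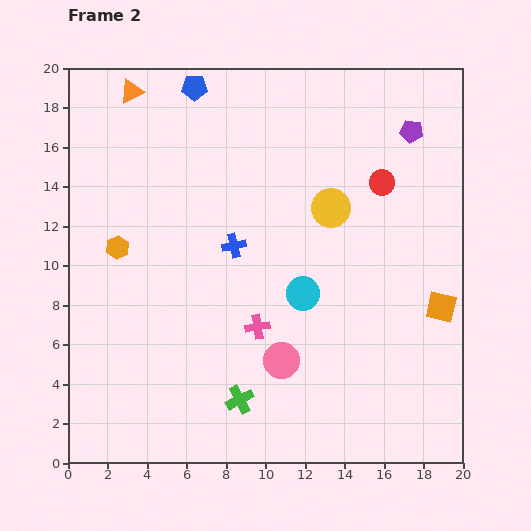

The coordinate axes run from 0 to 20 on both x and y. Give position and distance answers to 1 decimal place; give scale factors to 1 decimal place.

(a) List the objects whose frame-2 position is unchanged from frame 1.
the orange square, the orange triangle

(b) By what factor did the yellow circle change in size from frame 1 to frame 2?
1.4×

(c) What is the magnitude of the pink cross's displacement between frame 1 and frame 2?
6.5

The pink cross moved from (14.0, 2.1) to (9.6, 6.9), a distance of √(4.4² + 4.8²) ≈ 6.5.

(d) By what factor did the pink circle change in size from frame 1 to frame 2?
1.3×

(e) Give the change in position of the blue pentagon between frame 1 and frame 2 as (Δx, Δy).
(4.0, 3.4)

The blue pentagon was at (2.4, 15.6) in frame 1 and (6.4, 19.0) in frame 2.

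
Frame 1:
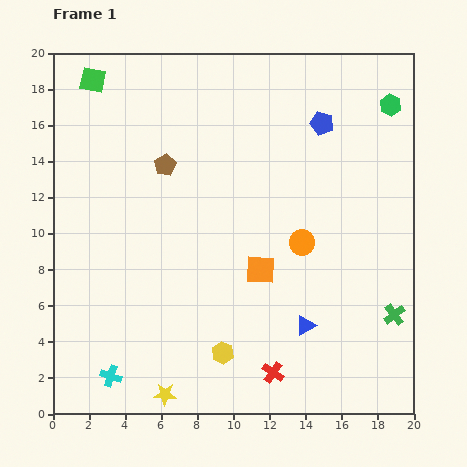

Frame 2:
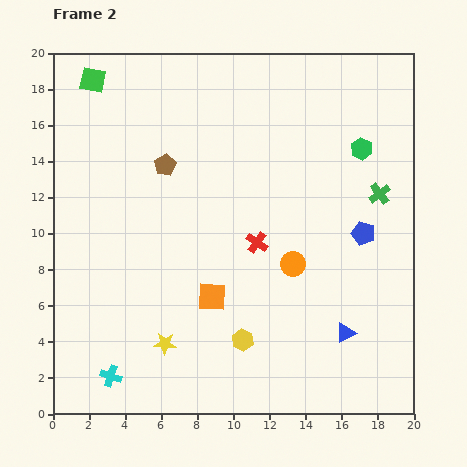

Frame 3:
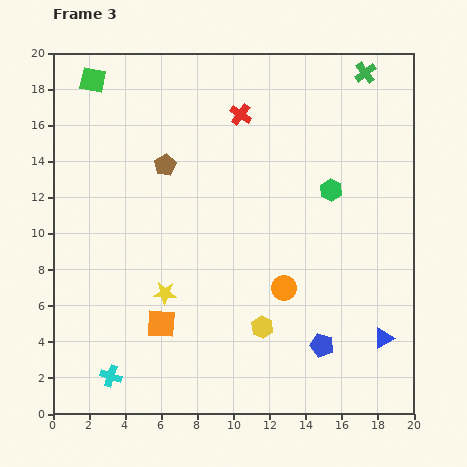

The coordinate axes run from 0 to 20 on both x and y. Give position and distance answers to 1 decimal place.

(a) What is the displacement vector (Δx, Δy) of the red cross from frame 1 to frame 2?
(-0.9, 7.2)

The red cross was at (12.2, 2.3) in frame 1 and (11.3, 9.5) in frame 2.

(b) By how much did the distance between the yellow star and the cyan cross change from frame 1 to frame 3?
+2.3

Distance in frame 1: 3.2. Distance in frame 3: 5.5.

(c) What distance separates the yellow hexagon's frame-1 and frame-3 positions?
2.6

The yellow hexagon moved from (9.4, 3.4) to (11.6, 4.8), a distance of √(2.2² + 1.4²) ≈ 2.6.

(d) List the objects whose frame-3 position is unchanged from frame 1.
the brown pentagon, the cyan cross, the green square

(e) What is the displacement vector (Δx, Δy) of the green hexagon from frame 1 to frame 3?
(-3.3, -4.7)

The green hexagon was at (18.7, 17.1) in frame 1 and (15.4, 12.4) in frame 3.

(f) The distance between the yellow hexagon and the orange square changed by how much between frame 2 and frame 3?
+2.7

Distance in frame 2: 2.9. Distance in frame 3: 5.6.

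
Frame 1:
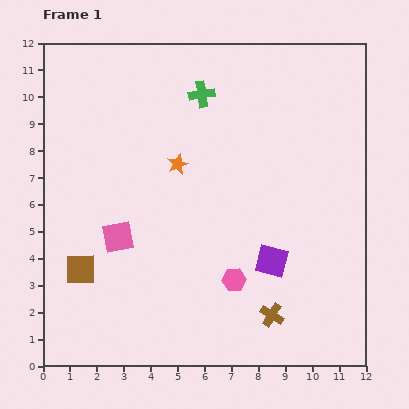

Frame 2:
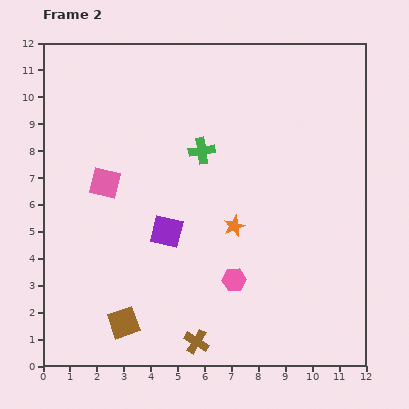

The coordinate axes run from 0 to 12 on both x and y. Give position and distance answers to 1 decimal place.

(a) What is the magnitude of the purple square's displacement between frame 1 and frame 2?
4.1

The purple square moved from (8.5, 3.9) to (4.6, 5.0), a distance of √(3.9² + 1.1²) ≈ 4.1.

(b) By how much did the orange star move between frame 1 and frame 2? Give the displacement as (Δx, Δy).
(2.1, -2.3)

The orange star was at (5.0, 7.5) in frame 1 and (7.1, 5.2) in frame 2.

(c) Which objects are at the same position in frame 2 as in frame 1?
the pink hexagon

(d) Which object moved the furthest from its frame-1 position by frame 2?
the purple square

(moved 4.1; next 3.1)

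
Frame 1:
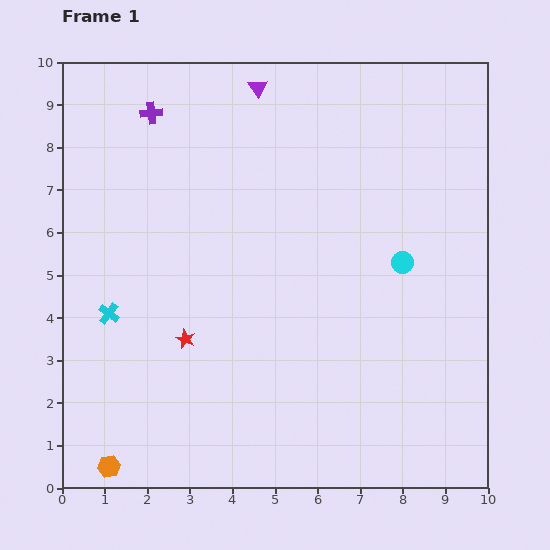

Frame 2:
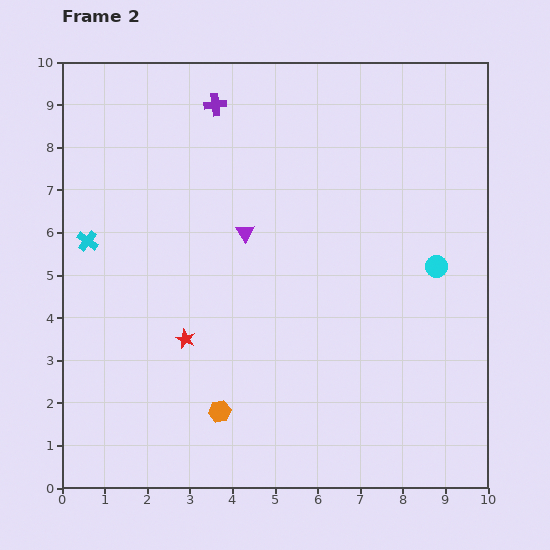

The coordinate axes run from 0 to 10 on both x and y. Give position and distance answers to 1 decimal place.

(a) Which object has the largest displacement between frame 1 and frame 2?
the purple triangle

(moved 3.4; next 2.9)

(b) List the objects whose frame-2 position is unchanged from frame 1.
the red star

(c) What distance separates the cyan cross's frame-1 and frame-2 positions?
1.8

The cyan cross moved from (1.1, 4.1) to (0.6, 5.8), a distance of √(0.5² + 1.7²) ≈ 1.8.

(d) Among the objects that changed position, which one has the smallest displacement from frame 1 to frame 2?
the cyan circle

(moved 0.8)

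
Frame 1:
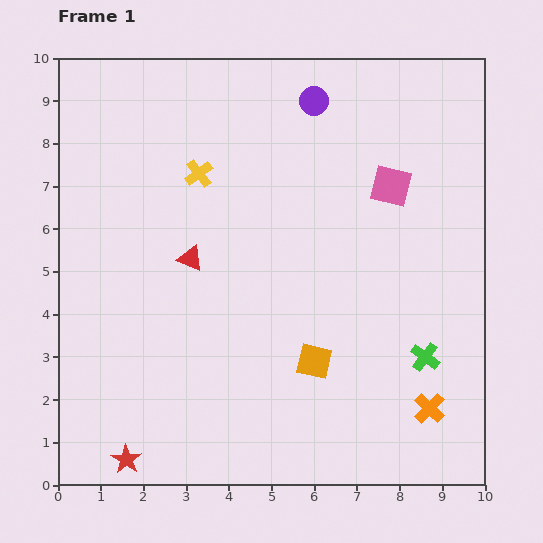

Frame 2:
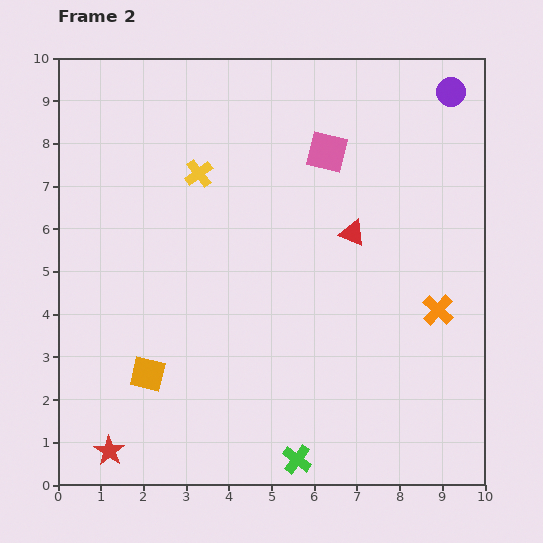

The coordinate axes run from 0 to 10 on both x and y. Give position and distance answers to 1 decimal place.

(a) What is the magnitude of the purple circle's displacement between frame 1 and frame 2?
3.2

The purple circle moved from (6.0, 9.0) to (9.2, 9.2), a distance of √(3.2² + 0.2²) ≈ 3.2.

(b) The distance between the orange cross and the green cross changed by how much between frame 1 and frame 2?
+3.6

Distance in frame 1: 1.2. Distance in frame 2: 4.8.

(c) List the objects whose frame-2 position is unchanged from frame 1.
the yellow cross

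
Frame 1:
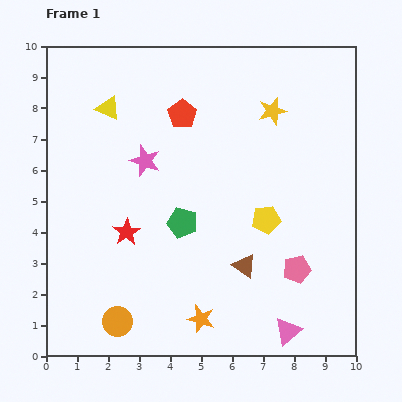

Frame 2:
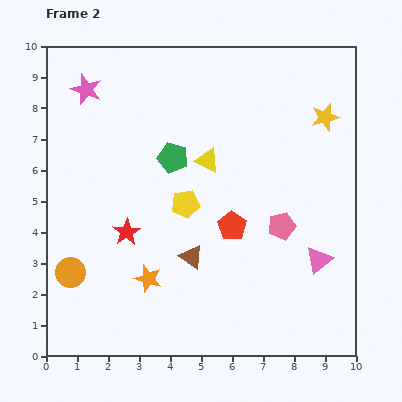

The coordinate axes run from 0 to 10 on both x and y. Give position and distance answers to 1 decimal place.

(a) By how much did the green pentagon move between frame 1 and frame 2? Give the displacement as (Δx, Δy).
(-0.3, 2.1)

The green pentagon was at (4.4, 4.3) in frame 1 and (4.1, 6.4) in frame 2.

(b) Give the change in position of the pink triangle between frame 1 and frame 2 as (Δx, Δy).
(1.0, 2.3)

The pink triangle was at (7.8, 0.8) in frame 1 and (8.8, 3.1) in frame 2.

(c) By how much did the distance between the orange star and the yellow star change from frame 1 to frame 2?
+0.6

Distance in frame 1: 7.1. Distance in frame 2: 7.7.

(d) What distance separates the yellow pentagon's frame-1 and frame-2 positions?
2.6

The yellow pentagon moved from (7.1, 4.4) to (4.5, 4.9), a distance of √(2.6² + 0.5²) ≈ 2.6.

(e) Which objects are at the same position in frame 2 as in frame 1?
the red star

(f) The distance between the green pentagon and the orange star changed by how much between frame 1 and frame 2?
+0.8

Distance in frame 1: 3.2. Distance in frame 2: 4.0.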